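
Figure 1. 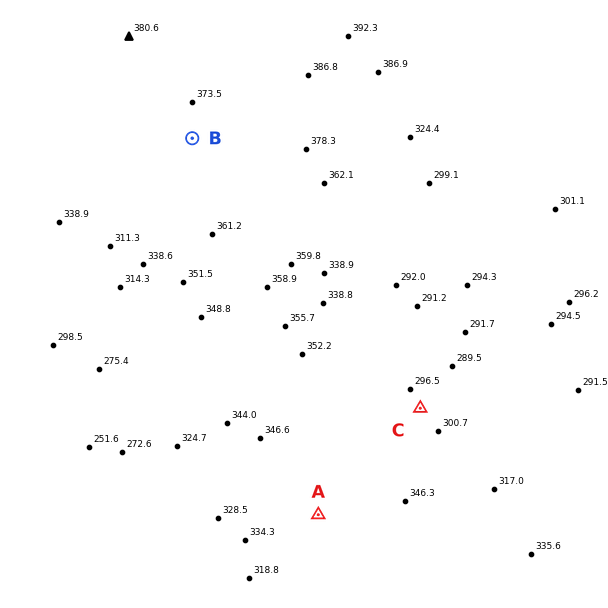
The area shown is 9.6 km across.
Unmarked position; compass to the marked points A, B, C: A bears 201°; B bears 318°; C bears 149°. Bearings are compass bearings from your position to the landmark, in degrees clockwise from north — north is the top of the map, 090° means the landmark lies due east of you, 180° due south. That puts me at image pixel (383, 348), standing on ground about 300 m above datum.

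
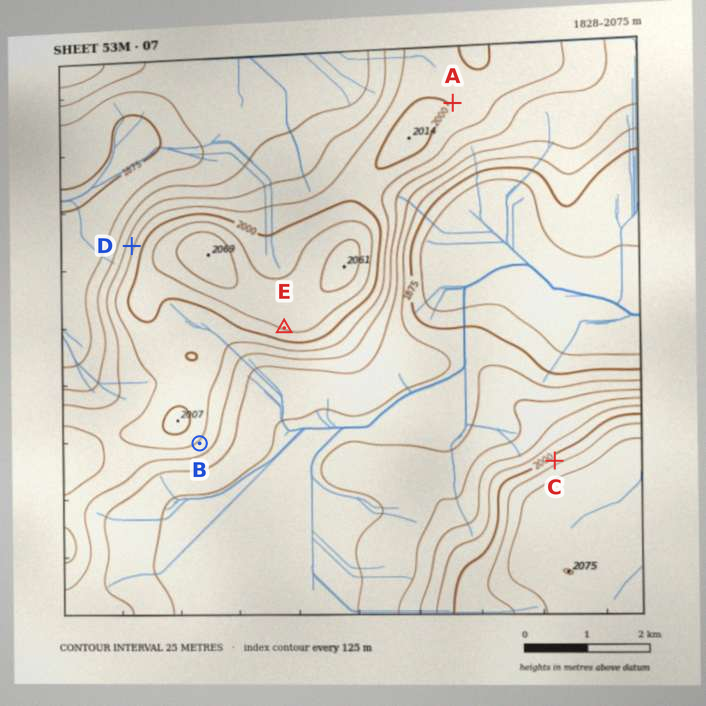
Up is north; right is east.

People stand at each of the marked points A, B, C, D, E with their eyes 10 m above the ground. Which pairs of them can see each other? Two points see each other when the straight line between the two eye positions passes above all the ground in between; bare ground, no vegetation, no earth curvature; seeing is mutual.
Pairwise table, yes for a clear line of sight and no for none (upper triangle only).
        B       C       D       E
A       no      yes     no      no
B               yes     no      yes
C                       no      yes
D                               no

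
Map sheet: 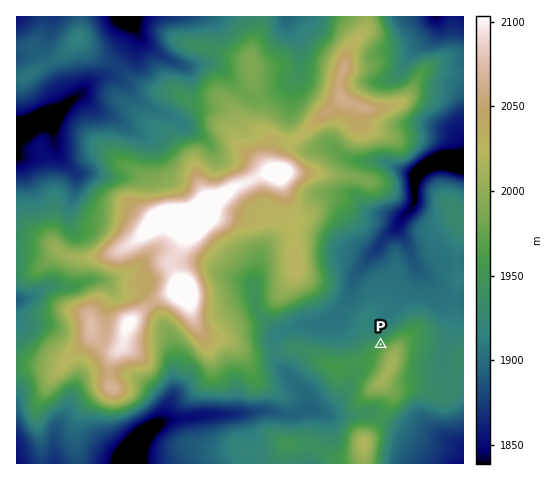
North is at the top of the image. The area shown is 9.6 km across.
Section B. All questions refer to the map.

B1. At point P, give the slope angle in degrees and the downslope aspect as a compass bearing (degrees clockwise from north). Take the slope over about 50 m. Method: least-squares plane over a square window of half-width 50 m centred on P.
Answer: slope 9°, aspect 325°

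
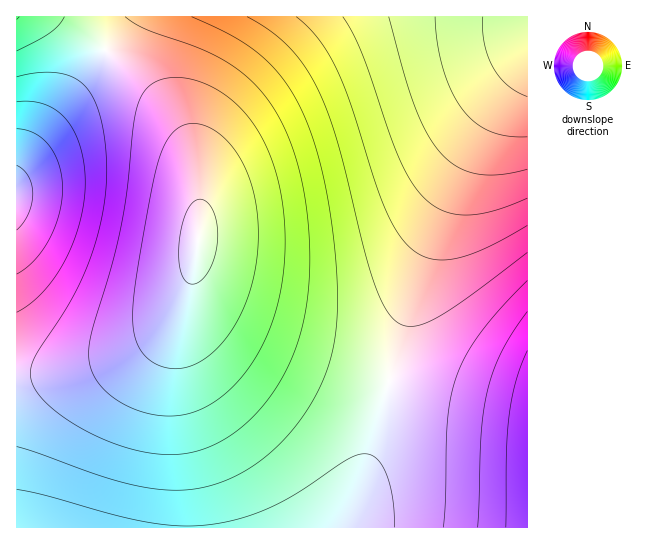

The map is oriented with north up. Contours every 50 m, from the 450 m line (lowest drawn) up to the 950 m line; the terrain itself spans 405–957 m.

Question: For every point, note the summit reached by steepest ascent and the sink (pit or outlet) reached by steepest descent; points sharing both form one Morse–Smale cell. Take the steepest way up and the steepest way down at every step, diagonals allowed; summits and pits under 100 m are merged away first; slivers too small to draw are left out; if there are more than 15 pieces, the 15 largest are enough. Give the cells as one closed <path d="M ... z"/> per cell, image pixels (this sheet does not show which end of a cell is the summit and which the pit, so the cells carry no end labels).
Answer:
<path d="M527 16l-471 1 27 16 34 26 35 32 20 24 17 31 6 16 5 32 0 31-5 41-8 31-11 20-15 16-15 11-24 12-28 9-31 7-47 5 1 151 324-1 23-53 40-151 23-69 20-52 14-33 26-48 14-23 27-33z"/><path d="M55 16l-39 1 1 359 37-3 40-8 28-9 24-12 15-11 15-16 11-20 6-24 6-34 0-57-10-36-9-19-28-36-26-24-33-27z"/><path d="M527 65l-26 33-14 23-26 48-14 33-20 52-23 69-40 151-22 54 186-1z"/>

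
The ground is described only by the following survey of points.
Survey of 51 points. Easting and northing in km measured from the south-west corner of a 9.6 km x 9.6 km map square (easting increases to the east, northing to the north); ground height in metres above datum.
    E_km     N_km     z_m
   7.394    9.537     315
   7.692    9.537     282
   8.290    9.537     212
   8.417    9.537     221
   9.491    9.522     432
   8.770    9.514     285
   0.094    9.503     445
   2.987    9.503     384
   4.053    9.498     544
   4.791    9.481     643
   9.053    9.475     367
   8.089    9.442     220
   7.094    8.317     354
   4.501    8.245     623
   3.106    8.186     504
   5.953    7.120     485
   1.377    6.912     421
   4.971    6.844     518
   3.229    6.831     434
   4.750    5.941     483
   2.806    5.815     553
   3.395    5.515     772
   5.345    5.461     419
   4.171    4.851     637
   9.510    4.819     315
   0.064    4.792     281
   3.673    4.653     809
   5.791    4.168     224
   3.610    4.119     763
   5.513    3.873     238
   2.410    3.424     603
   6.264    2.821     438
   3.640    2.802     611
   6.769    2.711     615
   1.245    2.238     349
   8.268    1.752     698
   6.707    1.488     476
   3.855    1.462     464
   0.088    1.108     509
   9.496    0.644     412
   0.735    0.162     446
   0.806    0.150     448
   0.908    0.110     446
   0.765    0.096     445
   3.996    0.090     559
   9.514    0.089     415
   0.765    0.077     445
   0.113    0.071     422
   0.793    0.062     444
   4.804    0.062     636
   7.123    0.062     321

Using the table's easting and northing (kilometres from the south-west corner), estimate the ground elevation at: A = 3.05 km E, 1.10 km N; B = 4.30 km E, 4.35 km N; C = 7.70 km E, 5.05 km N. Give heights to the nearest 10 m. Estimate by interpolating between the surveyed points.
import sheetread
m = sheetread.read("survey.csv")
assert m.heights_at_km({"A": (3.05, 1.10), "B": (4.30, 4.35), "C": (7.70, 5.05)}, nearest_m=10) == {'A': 520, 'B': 580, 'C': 480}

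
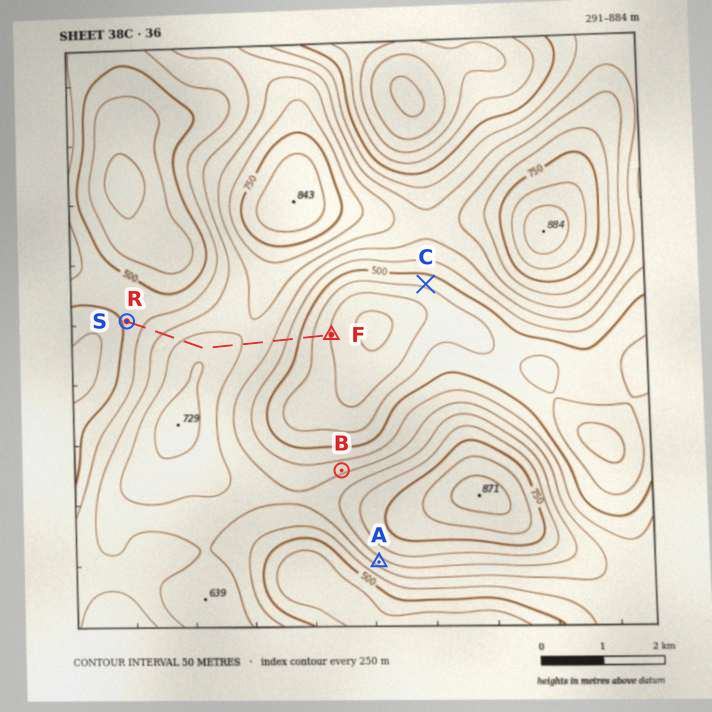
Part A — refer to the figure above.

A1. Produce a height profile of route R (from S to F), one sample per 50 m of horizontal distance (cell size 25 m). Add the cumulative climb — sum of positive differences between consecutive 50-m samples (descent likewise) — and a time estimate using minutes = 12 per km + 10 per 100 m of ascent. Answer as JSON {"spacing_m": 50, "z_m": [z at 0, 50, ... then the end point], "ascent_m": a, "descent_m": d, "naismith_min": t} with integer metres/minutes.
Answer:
{"spacing_m": 50, "z_m": [512, 518, 524, 531, 538, 545, 552, 559, 566, 573, 580, 587, 594, 601, 608, 615, 622, 629, 636, 643, 650, 657, 663, 669, 674, 678, 681, 683, 684, 683, 681, 678, 675, 672, 669, 666, 663, 660, 657, 654, 652, 649, 646, 644, 641, 637, 633, 628, 623, 616, 609, 601, 592, 582, 571, 560, 549, 537, 525, 513, 501, 489, 477, 466, 456, 446, 436, 427, 419, 410, 403, 397], "ascent_m": 172, "descent_m": 288, "naismith_min": 60}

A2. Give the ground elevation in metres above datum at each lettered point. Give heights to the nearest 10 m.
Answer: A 620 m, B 590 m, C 460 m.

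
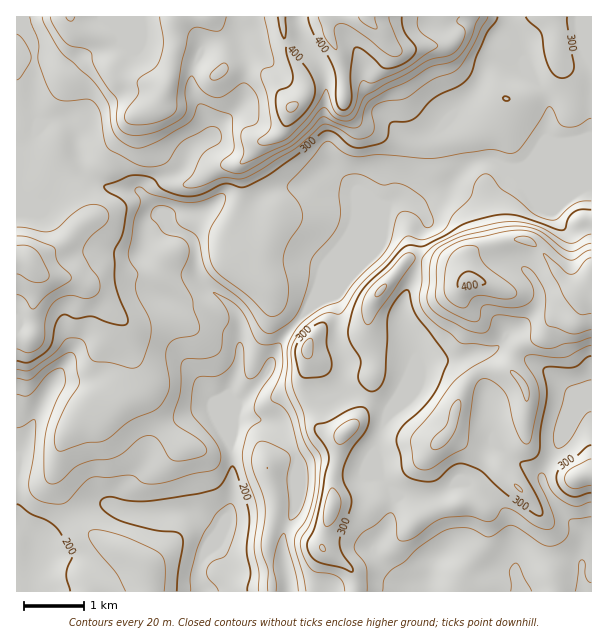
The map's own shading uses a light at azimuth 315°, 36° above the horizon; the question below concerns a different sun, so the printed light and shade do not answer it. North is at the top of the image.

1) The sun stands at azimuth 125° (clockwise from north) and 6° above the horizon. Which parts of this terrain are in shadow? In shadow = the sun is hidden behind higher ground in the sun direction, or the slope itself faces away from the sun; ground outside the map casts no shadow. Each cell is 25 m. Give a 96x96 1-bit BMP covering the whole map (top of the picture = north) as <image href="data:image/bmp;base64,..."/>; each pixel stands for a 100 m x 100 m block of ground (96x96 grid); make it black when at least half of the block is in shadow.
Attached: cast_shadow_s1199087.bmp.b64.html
<image width="96" height="96" href="data:image/bmp;base64,Qk2+BAAAAAAAAD4AAAAoAAAAYAAAAGAAAAABAAEAAAAAAIAEAAATCwAAEwsAAAIAAAAAAAAA////AAAAAAAAAAAAAIMAAAAAAAAAAAAAAcMAAAAAAAAAAAAAA8MAAAAAAAAAAAAAA4cAAAAAAAAAAAAAA4cAAAAAAAAAAAAAAYcAAAAAAAAAAAAAA4cAAAAAAAAAAAAAA4eAAAAAAAAAAAAAB4/AAAAAAAAAAAAAD4/AAAAAAAAAAAAAD8/gAAAAAAAAAAAAD8/gAAAAAAAAAAAAD8fgAAAAAAAAAAAAD8fwAAAAAAAAAAAAB4fwAAAAAAAAAAAAAAfwAAAAAAAAAAAAAAfwAAAAAAAAAAAAAAfwAAAAAAAAAAAAAAfwAAAAACAAAAAAAAfwAAAAAHAAAAAAAAPwAAAAAHwAAAAABgPwAAAAAH4AAAAABgPwAAAAAH4YAAAABgGAAAAAAB4YAAAADgAAAAAAAAAcAAAABgGAAAAAAAAcAAAABgOAAAAAAAAeAAAAAAeMAAAAAAAeAAAAAAePAGAAAAAOAAAAAAcHAHgAAAAPAAAAAAQAADwAAAAHAAAAAAAAAD4AAAADgAAAAIAAAB8AAAADgAAAAMAAAA8AAAAAAAAAAHwAAA8AAAAAAAAAAHwAAAIAAAAAAAAAAH4AAAAAAAAAAAAAAH4AAAAAAAAAAAAAAH4AAAAAAAAAAAAAAD4AAAAAAAAAAAAAAD8AAAAAAAAAAAAAAD8AAAAAAAAAAAAAAB+AAAAAAAAAAAAAAB+AAAAAAAAAAAAAAA/AAAAAAAAAAAAAAAfhAAAAAAAAAAAAAAHzgAAAAAAAAAAAAAD/wAAAAAAAAAAAAAAPwDAAAAAAAAAAAAAP4DwAAAAAAAAAAAAP8H4AAAAAAAAAAAAH+D8AAAAAAAAAAAAH/D8AAAAAAAAAAAAH/j4AAAAAAAAAAAAH/z4AAAYAAAABAAAD/x8AAA4AAAABAAAA/7+AAA8AAAADgAAAf//AAB8AAAABgAAAP//4AB8AAAAAAAAAH///4DwAAAAAAAAAA////AAAAAAAAAAAA////BAAAAAAAAAAAf//8DgAAAAAAAAAAP//gDwAAAAAAAAAAD/8ADwAAAAAAAAAAAAAAAAAAAAAAAAAAAAAAAAAAAAAAAAAAAAAAAAAAAAAAAAAAAAAAAAAAAAAAAAAAAAAAAAAAAAAAAAAAAAAAAAAAAAAAAAAAAAAAAAAAAAAGAAAAAAAAAAAAAAAGAAAAAAAAAAAAAAAGAAAAAAAAAAAAAAAGAAAAAAAAAAAAAAAGAAAAAAAAAAAAYAAGAAAAAAAAAAAA4AAAAAAAAAAAAAAA8AAAAAAAAAAAAAAA8AAAHAIAAAAAAAAA4AAAHAMAAAAAAAAAAAAAOAMAAAAAAAAAAAAAAAcAAAAAAAAAAAAAAAMAAAAAAAAAAAAAAAMAAAAAAAAAAAAAAAAAAAAAAAAAAAAAAAAAAAAAAAAAAAAAAAAAAAAAAAAAAAAAAAAAAAAAAAAAAAAAAAAAAAAAAAAAAAAAAAAAAAAAAAAAAAAAAAAAAAAAAAAAAAAAAAAAAAAAAAAAAAAAAAAAAAAAAAAAAAAAAAAAAAAAAA="/>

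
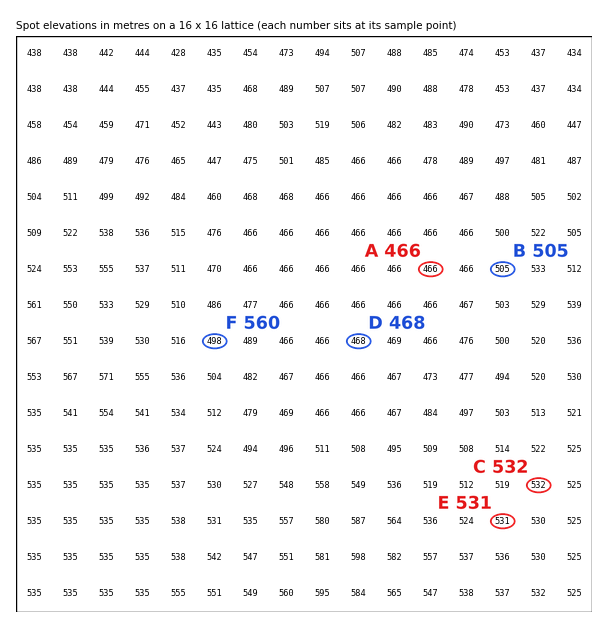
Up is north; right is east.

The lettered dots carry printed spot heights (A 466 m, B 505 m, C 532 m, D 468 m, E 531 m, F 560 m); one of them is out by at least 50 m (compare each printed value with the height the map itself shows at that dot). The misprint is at F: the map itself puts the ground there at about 498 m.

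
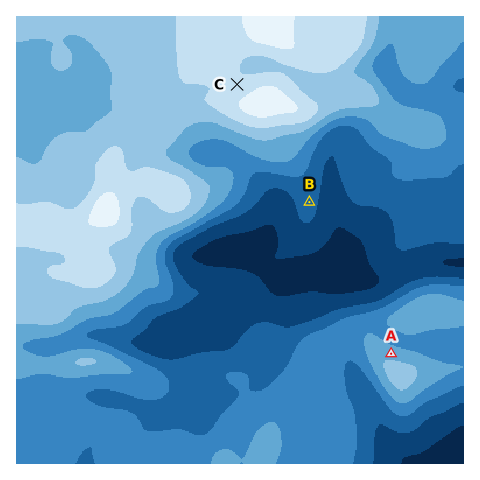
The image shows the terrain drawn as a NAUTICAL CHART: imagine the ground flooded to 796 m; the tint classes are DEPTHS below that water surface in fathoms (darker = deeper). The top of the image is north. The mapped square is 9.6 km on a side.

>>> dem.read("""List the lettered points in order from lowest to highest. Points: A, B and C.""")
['B', 'A', 'C']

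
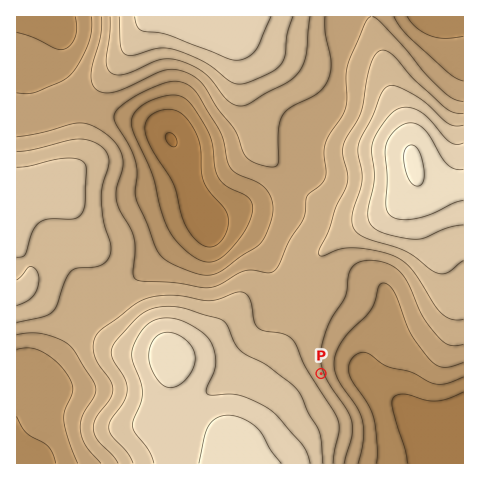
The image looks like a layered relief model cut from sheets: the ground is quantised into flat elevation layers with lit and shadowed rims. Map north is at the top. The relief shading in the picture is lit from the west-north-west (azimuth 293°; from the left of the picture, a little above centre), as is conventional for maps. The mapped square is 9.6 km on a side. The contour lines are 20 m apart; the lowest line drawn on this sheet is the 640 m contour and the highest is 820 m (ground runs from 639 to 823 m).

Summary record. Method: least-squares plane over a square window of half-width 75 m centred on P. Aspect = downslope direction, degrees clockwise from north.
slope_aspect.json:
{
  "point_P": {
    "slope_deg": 4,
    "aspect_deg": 67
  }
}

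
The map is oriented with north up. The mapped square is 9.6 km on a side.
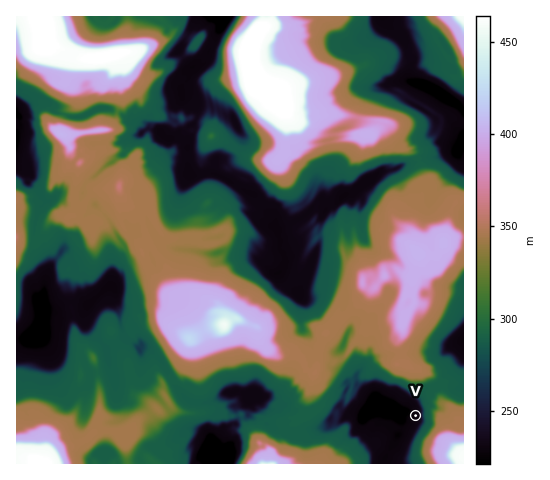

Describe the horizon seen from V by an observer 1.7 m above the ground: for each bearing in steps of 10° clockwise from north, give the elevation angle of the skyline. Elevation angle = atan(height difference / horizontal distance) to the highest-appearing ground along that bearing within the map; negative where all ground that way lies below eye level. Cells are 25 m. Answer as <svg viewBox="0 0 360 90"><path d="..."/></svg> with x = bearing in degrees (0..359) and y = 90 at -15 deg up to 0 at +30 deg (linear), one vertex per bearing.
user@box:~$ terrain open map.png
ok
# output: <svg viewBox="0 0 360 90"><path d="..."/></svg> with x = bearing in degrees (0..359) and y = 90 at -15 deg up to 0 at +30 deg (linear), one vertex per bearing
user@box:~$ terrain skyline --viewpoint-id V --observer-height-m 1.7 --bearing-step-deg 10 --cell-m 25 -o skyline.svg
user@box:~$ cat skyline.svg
<svg viewBox="0 0 360 90"><path d="M0 44l10 1 10-1 10-3 10-3 10-1 10-2 10-2 10-2 10 0 10 1 10 2 10 1 10-2 10 1 10 3 10 3 10 6 10 3 10 7 10 4 10 0 10 0 10-5 10-2 10 0 10 3 10 1 10-2 10-1 10 0 10 0 10 0 10-5 10-3 10-1"/></svg>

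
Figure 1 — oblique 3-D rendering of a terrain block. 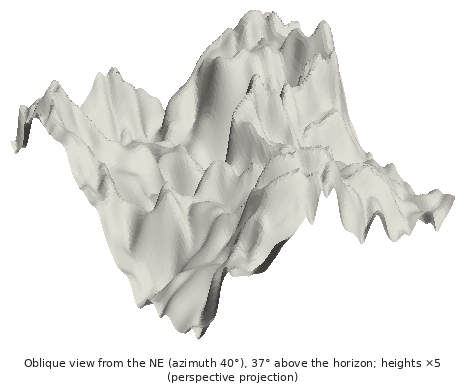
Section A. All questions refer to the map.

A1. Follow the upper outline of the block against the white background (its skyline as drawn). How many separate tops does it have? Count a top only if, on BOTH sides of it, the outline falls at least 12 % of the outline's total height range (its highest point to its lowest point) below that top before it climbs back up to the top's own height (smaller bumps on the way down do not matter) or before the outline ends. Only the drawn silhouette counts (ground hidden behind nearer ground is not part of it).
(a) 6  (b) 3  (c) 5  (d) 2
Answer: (b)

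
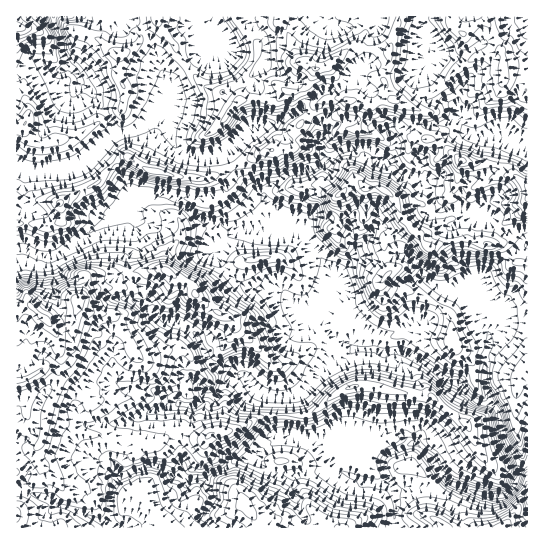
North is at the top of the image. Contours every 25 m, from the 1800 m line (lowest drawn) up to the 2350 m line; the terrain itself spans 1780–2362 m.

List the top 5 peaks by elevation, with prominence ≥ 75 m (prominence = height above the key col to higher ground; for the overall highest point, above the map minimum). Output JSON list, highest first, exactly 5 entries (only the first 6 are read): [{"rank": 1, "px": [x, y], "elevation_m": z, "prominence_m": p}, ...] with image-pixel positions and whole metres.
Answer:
[{"rank": 1, "px": [46, 319], "elevation_m": 2362, "prominence_m": 582}, {"rank": 2, "px": [315, 69], "elevation_m": 2303, "prominence_m": 282}, {"rank": 3, "px": [463, 34], "elevation_m": 2279, "prominence_m": 96}, {"rank": 4, "px": [462, 161], "elevation_m": 2260, "prominence_m": 98}, {"rank": 5, "px": [366, 187], "elevation_m": 2238, "prominence_m": 143}]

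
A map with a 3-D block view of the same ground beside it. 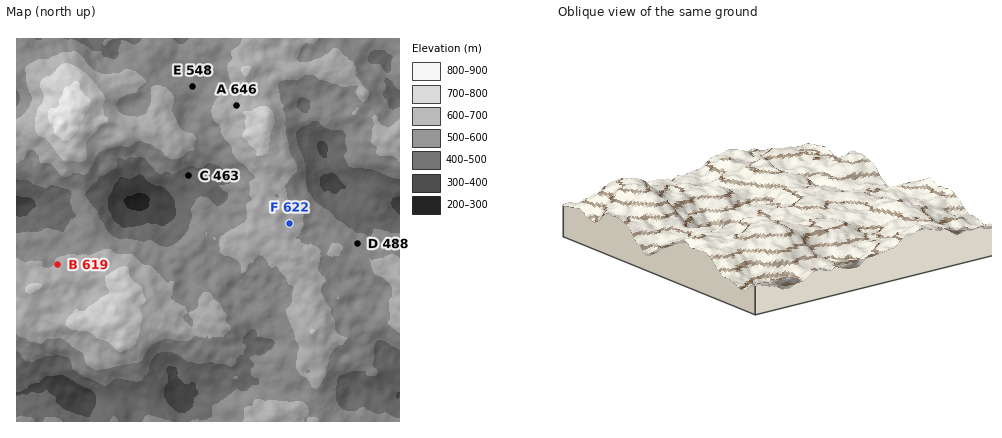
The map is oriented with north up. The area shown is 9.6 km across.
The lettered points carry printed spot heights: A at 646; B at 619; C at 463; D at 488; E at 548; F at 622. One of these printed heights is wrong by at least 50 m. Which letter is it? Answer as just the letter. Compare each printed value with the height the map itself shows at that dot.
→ D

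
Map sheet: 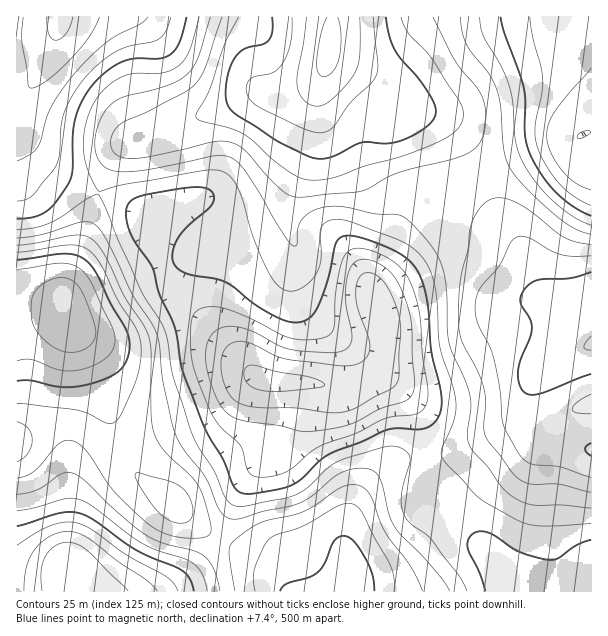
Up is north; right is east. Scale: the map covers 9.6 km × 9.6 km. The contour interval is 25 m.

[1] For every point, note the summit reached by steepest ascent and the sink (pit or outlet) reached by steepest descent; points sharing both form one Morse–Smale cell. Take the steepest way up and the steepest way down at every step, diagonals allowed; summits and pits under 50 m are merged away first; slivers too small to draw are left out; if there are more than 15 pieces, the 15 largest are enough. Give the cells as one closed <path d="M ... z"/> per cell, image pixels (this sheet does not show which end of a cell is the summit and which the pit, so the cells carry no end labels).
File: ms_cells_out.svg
<path d="M329 58l-10 20-14 10-15 4-35 0-36 17-94 36-11 13-16 34 25 10 29 16-1 10 5 20 14 37 85 91 20 6 33 0 39 6 25-9 8-7 4-7 1-35-12-31-1-17 18-33 13-36 13-13 30-8 27-14 2-4-15-31-17-21-18-8-23-4-8-14-13-12-30-17-12-3z"/><path d="M476 176l-30 16-30 8-10 9-4 7-12 33-18 33 1 17 12 31 0 29-3 10-4 6 5 1 9 6 18 19 11 19 5 26 1 34-7 17 8-5 16 1 13 13 19 33 43 53 72 0 1-142-52-8-5-5-6-12-3-11 0-12 4-15 6-10 24-17 31-16 1-12-19-20-28-17-9-8-19-47-25-33z"/><path d="M101 193l-4 2-13 50-18 43 2 35 14 19 15 30 23 75 10 20 19 19 21 13 22 23 27 18 5-9 10-27 8-18 11-15 29-27 6-12 4-21-2-27-2-2-22-2-11-4-81-86-10-17-8-25-5-20 1-10-29-16z"/><path d="M383 376l-6 0-11 6-19 6-39-6-19 1 3 12 0 16-4 21-6 12-29 27-11 15-22 54 44 19 26 33 228 0-35-45-54-30-11-10 0-7 9-20 0-19-6-41-11-19-18-19z"/><path d="M332 16l-315 0-1 113 15 21 23 24 26 13 18 6 16-35 11-13 94-36 27-13 9-4 35 0 15-4 12-8 5-6 6-15z"/><path d="M38 304l-22 1 0 286 146 1 27-18 22-22 7-13-26-17-22-23-21-13-19-19-10-20-23-75-15-30-12-16-3-12-4-4z"/><path d="M591 16l-258 0-5 41 11 7 12 3 30 17 13 12 8 14 23 4 18 8 17 21 16 33 66-28 31-8 19-9z"/><path d="M591 132l-18 8-31 8-66 28 16 31 25 33 19 47 9 8 28 17 18 19z"/><path d="M17 130l-1 173 38 4 9 3 5 6-2-14 1-20 17-37 14-51-18-7-26-13-23-24z"/><path d="M591 344l-39 20-10 8-8 9-8 21 0 12 9 23 5 5 52 7z"/><path d="M219 540l-8 12-22 22-26 17 126 0-25-32-28-11z"/><path d="M440 492l-15 1-7 8 0 6 11 10 51 29 1-3-24-37-13-13z"/>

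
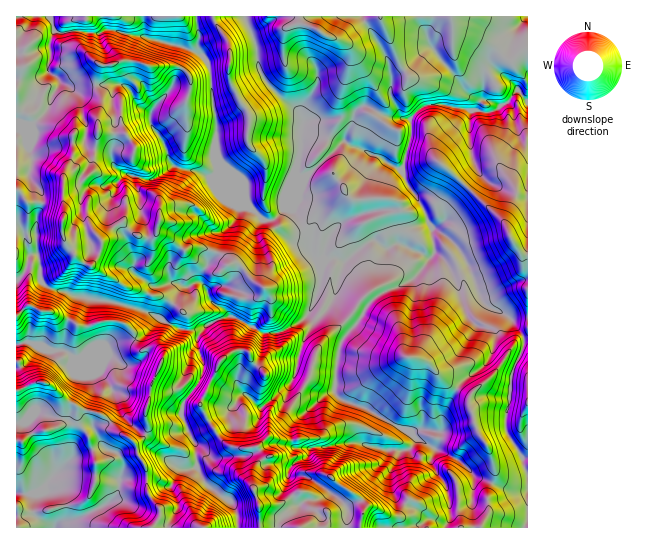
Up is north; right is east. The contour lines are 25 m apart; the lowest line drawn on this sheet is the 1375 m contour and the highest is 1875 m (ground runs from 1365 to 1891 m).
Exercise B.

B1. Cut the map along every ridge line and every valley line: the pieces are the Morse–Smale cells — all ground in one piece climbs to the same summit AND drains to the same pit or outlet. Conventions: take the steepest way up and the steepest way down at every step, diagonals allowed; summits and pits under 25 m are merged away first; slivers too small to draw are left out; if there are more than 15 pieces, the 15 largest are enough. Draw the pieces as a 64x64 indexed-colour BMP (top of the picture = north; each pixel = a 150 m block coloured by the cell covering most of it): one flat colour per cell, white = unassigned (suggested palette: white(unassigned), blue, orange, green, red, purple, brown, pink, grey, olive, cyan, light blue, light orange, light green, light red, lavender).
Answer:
<image width="64" height="64" href="data:image/bmp;base64,Qk12CAAAAAAAAHYAAAAoAAAAQAAAAEAAAAABAAQAAAAAAAAIAAATCwAAEwsAABAAAAAAAAAA////ALR3HwAOf/8ALKAsACgn1gC9Z5QAS1aMAMJ34wB/f38AIr28AM++FwDox64AeLv/AIrfmACWmP8A1bDFAGZmZmZmZmZmb///////IiIiIiIiLd3d3d3YiIiIiIiIZmZmZmZmZmZm//////8iIiIiIiIt3d3d3diIiIiIiIhmZmZmZmZmZmb/////8iIiIiIiIi3d3d3diIiIiIiIiGZmZmZmZmZmb//////yIiIiIiIiLd3d3YiIiIiIiIiIZmZmZmZmZmZv////8iIiIiIiIi3d3d3YiIiIiIiIiIhmZmZmZmZmZv////8iIiIiIiIi3d3d3diIiIiIiIiqqmZmZmZmZmZm////8iIiIiIiIt3d3d3d2IiIiIiKqqqqZmZmZmZmZmb///7yIiIiIiLd3d3d3d3YiIiIiKqqqqpmZmZmZmZmZv/+7uIiIiIiIi3d3d3d3d2IiIiKqqqqoGZmZmZmZmZv/+7uIiIiIiIiIi3d3d3d3YiIiqqqqqqgZmZmZmZmZm//7u4iIiIiIiIoiIiN2IiIiIiqqqqqqgBmZmZgZmZmAP7u7iIiIiIiIoiIiIiIiIiIiIqqqqqqAGZmZmAAZgAA7u7iIiIiIiIiiIiIiIiIiFVVWqqqqqAABmZmAAAAAADu7uIiIiIiIiIoiIiIiIhVVVVaqqqqoAAAAAAAAAAAAO7u4iIiIiIiIiKIiIiIhVVVVVWqqqqgAAAAAAAAAAAA7u7iIiIiIiIiIiiIiFVVVVVVVaqqqqoAAAAAAAAAAAAO7u4iIiIiIiIiIihVVVVVVVVVWqqqqgAAAAAAAAAAAA7u7iIiIiIiIiIiIlVVVVVVVVVaqqqqAAAAAAAAAAAADu7u4iIiIiIiIiIiVVVVVVVVVVWqqqoAAAAAAAAAAAAA7u7iIiIiIiIiIiJVVVVVVVVVVVqqqgAAAAAAAAAAAADu7uIiIiIiIiIiIlVVVVVVVVVVVVqqAAAAAAAAAAAAAO7u4iIiIiIiIiIiVVVVVVVVVVVVWqqgAAAAAAAAAADu7u7iIiIiIiIiIiJVVVVVVVVVVVVVqqAAAAAAAAAADu7u7uIiIiIiIiIiIiVVVVVVVVVVVVWqqgAAAAAAAAAA7u7u4iIiIiESIiIiIlVVVVVVVVVVVaqkAAAAAAAAAAAO4AAAIiIhERESIiIiJVVVVVVVVVVVqkQAAAAAAAAAAAEAAAAAIREREREiIiIlVVVVVVVVVVWkRAAAAAAAAAABERAAAAARERERERIiIiJVVVVVVVVVVEREAAAAAAAREREREQAAEREREREREiIiIiVVVVVVVVVEREQAAAARERERERERAAARERERERERIiIiIlVVVVVVVURERAAAERERERERERERAREREREREREiIiIiIlVVVVVUREREEAERERERERERERERERERERERESIiIiIiIlVVVVREREQQARERERERERERERERERERERERIiIiIiIiJVVVVERERBEBERERERERERERERERERERERGSIiIiIiIiVVVEREREERERERERERERERERERERERERGZmZIiIiIplVVUREREQREREREREREREREREREREREREZmZmZIpmZmVVURERERBERERERERERERERERERERERERmZmZmZmZmZVUREREREERERERERERERERERERERERERmZmZmZmZmZlEREREREQRERERERERERERERERERERERmZmZmZmZmZlERERERERBEREREREREREREREREREXdxGZmZmZmZmZmUREREREREEREREREREREREREREREXd3cZmZmZmZmZmZREREREREQREREREREREREREREREXd3dxmZmZmZmZmZRERERERERBEREREREREREREREREXd3d3eZmZmZmZmZREREREREREERERERERERERERERHHd3d3d3mZmZmZmZlEREREREREQRERERERERERERERzMd3d3d3AJmZmZmZlERERERERERBERERERERERERHMzMd3d3d3cACZmZmZkEREREREREREERERERERERERHMzMx3d3d3dwAAmZmZAABEREREREREQREREREREREREczMzHd3d3d3cAAJmQAAAERERERERERBEREREREREREczMzMd3d3d3dwAAMAAAAAREREREREREERERERERERERzMzMx3d3d3d3MzMwAAAABEREREREREQRERERERERERzMzMzHd3d3d3czMzMAAAAERERERERERBERERERERERHMzMzMd3d3d3dzMzMwAAMzNEREREREREERERERERERG8zMzMx3d3d3dzMzMzMDMzMzREQzMAREQRERERERERG7vMzMzHd3d3czMzMzMzMzMzMzMzMwAARBERERERERG7u7zMzHd3d3czMzMzMzMzMzMzMzMzAAAAERERu7u7G7u7u8zMd3d3czMzMzMzMzMzMzMzMzMwAAARERu7u7u7u7u7zMx3d3dzMzMzMzMzMzMzMzMzMzAAABERu7u7u7u7u7u8zHd3dzMzMzMzMzMzMzMzMzMzMwAAERG7u7u7u7u7u7vMd3d3MzMzMzMzMzMzMzMzMzMzAAAREbu7u7u7u7u7u8d3d3czMzMzMzMzMzMzMzMzMzMAABERu7u7u7u7u7zMx3d3dzMzMzMzMzMzMzMzMzMzMAAAEREbu7u7u7DMzMzHd3d3MzMzMzMzMzMzMzMzMzAAAAARERAAAAAAAMzMzMd3d3MzMzMzMzMzMzMzMzMwAAAAABERAAAAAAAAzMzMx3d3czMzMzMzMzMzMzMzMwAAAAAA"/>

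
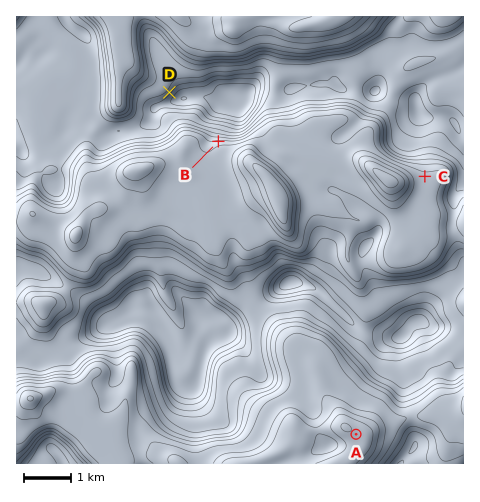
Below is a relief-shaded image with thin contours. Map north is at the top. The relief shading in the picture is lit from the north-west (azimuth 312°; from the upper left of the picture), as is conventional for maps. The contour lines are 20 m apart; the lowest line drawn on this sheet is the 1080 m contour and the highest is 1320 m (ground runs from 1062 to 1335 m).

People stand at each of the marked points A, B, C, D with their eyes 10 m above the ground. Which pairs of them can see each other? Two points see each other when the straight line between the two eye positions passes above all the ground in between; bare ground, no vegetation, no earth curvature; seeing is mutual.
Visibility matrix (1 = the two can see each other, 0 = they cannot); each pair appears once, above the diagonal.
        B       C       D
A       0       1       0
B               0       1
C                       0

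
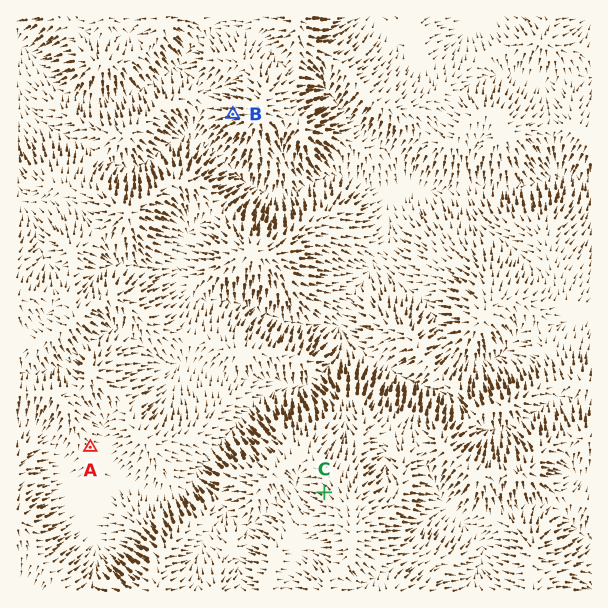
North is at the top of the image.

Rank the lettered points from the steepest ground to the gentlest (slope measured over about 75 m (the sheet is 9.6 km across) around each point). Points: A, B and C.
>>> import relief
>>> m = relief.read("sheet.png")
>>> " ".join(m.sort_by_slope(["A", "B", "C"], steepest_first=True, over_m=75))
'B C A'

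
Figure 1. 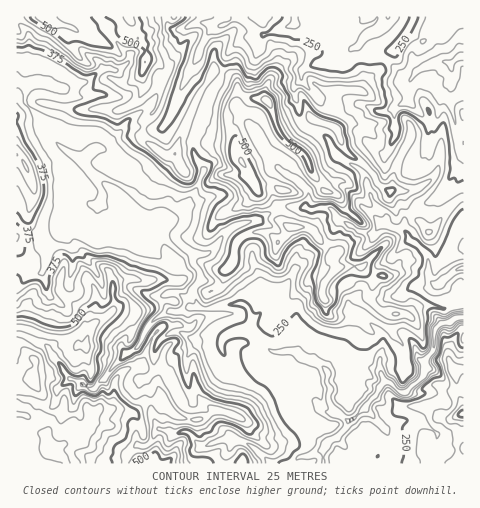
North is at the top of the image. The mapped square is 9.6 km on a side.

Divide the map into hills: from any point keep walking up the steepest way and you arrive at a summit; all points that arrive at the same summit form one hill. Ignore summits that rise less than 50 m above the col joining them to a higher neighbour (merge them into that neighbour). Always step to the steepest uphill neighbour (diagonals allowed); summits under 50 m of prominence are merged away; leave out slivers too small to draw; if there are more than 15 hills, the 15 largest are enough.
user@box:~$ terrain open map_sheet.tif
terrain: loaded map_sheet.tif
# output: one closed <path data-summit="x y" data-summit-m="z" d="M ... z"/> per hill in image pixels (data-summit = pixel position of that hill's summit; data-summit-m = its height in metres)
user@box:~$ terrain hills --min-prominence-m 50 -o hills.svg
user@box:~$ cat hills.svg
<path data-summit="49 451" data-summit-m="620" d="M103 177l-7 2 6 13-2 11-2 2-11-1-16 4-8 9-4 11-15 11 2 23-3 9-4 3-10 1-8-7-5-1 0 196 306 1 1-12 5-10 14-9 6-12 17-12 15-21-16-8-8 0-15 2-11 6-4-6 2-11-8-7-14-5-9-6 1-12-2-4 0-11-4-7-30-28-6 1-12 13-5-2-29 6-11-1-6-14 0-6 7-7 0-8-7-9 0-9-15-14-3-5 9-13 0-10-16-10-21 1-22-16z"/><path data-summit="43 17" data-summit-m="548" d="M357 46l-18 13-14 4-3 3-3 12-7 12-3-1-8-10-7 10 1 8 8 27 4 4 15 6 8 7 3 10 4 4 19 11 9 9 7 25 14 16-1 7 8 5 10 2 4-13 13-11 13-7 10-10 21-35 0-14-6-6-8-32 1-19-10 16-5 21-9 2 2 11-6 22-7 6-7-1-18-10-1-5 5-8-1-26 5-6 9-4 0-14 2-6-21-19-8-4-13-1z"/><path data-summit="267 101" data-summit-m="541" d="M298 24l-34 11-5 10-9-7-8 1-15 15-6 22-10 16 24 13 20 27 9 21 14 15-5 7-3 17 5 10 9 5-26 13-17 4-4 3 15 23 1 12 7 15 0 13 35 32 1 15 2 4-1 12 9 6 14 5 8 7-2 11 4 6 11-6 15-2 8 0 15 7 6-5-5-11 2-35-12-13-20-16 0-5 22-22 6-14 10-5 21-20 0-3-6-8-10-2-8-5 1-7-14-16-7-25-9-9-19-11-4-4-3-10-8-7-15-6-4-4-9-34 8-12 0-7 10-6 27-6 14-11-5-2-12-12-20-3z"/><path data-summit="463 413" data-summit-m="389" d="M463 317l-8 1-7 5-6 0-6 5-2 21-10 13 0 12-19 19-6-1-9-10-5-1-5 5-4 9-11 14-17 12-11 16-9 5-5 10 0 12 141-1z"/><path data-summit="242 162" data-summit-m="528" d="M215 94l-5 0-3 5-15 42 3 14 9 17-7 17-14 20 2 6-1 8-9 12 2 6 17 14 15-2 12-16 11-10 26-7 26-13-9-5-5-10 3-17 5-7-14-15-9-21-20-27z"/><path data-summit="26 167" data-summit-m="452" d="M17 82l-1 184 15 9 12-4 3-9-2-23 15-11 4-11 11-10 13-3 11 1 4-13-6-11 2-3-11-10-3-7-21-12-14-15-9-15-15-16 0-15z"/>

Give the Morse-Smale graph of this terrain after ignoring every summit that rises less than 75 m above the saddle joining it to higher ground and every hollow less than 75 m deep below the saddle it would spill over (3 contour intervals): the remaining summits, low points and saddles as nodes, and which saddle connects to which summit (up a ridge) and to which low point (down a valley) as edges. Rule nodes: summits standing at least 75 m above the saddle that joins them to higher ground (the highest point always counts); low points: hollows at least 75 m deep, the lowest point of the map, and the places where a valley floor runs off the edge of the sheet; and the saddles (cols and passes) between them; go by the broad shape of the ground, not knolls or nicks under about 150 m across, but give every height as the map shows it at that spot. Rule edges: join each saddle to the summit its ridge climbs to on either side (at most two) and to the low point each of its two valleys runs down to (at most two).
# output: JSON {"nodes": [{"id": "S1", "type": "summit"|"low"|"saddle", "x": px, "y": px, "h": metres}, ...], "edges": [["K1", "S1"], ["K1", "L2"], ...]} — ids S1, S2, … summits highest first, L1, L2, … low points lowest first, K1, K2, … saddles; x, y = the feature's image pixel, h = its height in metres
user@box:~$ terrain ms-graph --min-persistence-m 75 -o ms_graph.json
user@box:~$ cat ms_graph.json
{"nodes": [
{"id": "S1", "type": "summit", "x": 48, "y": 451, "h": 620},
{"id": "S2", "type": "summit", "x": 42, "y": 17, "h": 548},
{"id": "S3", "type": "summit", "x": 267, "y": 101, "h": 541},
{"id": "S4", "type": "summit", "x": 26, "y": 167, "h": 452},
{"id": "S5", "type": "summit", "x": 462, "y": 414, "h": 389},
{"id": "L1", "type": "low", "x": 454, "y": 320, "h": 130},
{"id": "L2", "type": "low", "x": 462, "y": 56, "h": 133},
{"id": "K1", "type": "saddle", "x": 222, "y": 74, "h": 397},
{"id": "K2", "type": "saddle", "x": 29, "y": 106, "h": 325},
{"id": "K3", "type": "saddle", "x": 354, "y": 227, "h": 321},
{"id": "K4", "type": "saddle", "x": 244, "y": 442, "h": 302},
{"id": "K5", "type": "saddle", "x": 113, "y": 181, "h": 297},
{"id": "K6", "type": "saddle", "x": 463, "y": 197, "h": 282},
{"id": "K7", "type": "saddle", "x": 203, "y": 308, "h": 269},
{"id": "K8", "type": "saddle", "x": 323, "y": 463, "h": 199}],
"edges": [["K1", "S2"], ["K1", "S3"], ["K1", "L2"], ["K2", "S2"], ["K2", "S4"], ["K2", "L2"], ["K3", "S3"], ["K3", "L2"], ["K3", "L1"], ["K4", "S1"], ["K4", "L2"], ["K4", "L1"], ["K5", "S1"], ["K5", "S2"], ["K5", "L2"], ["K6", "S3"], ["K6", "L2"], ["K6", "L1"], ["K7", "S1"], ["K7", "L2"], ["K7", "L1"], ["K8", "S1"], ["K8", "S5"], ["K8", "L1"]]}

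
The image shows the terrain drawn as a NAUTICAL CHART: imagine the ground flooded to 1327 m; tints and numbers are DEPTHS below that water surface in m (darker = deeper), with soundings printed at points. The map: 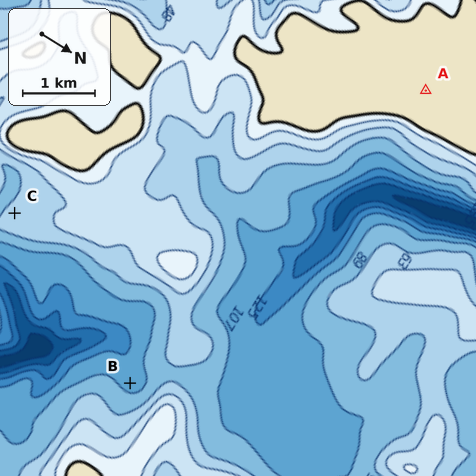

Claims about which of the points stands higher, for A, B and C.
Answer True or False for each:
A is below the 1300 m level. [False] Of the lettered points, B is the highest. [False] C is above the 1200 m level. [True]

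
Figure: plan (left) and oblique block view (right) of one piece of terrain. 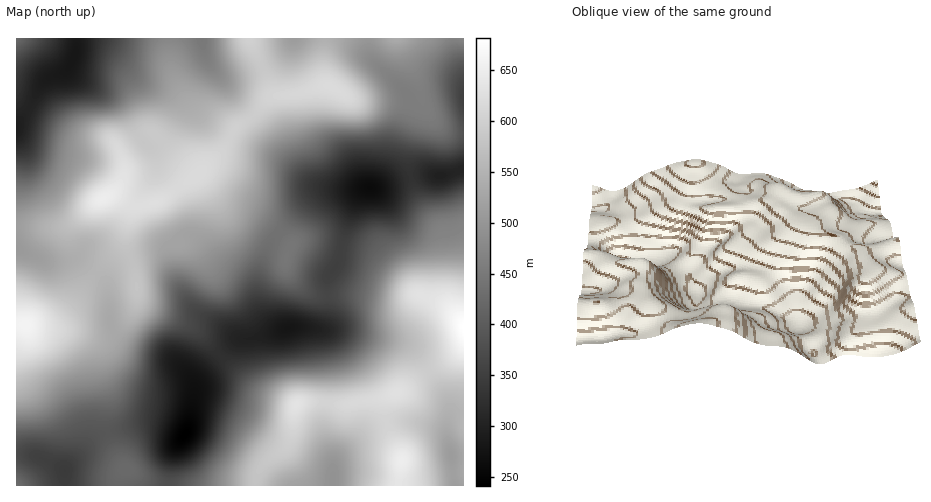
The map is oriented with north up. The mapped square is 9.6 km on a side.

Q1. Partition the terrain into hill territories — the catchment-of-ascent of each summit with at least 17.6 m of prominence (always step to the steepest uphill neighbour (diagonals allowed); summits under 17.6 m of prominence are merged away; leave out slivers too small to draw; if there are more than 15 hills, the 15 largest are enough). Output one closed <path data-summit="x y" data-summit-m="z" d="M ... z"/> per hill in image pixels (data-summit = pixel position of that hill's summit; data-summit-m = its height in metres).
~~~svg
<path data-summit="103 198" data-summit-m="650" d="M293 38l-216 0-1 16-6 13-6 5-17 7-4 4-17 29-10 12 0 125 27 12 14 1 20-2 14 9 13 11 3 7 2 32 5 14 18 14 41 13 16 16 5 12 6-12 38-37 24-2 22-8-13-4-11-15-2-29 5-23 11-20 38-40 15-7 19-1-26-4-14-7-32-33-57-72 6 2 9 0 26-8 21-11 10-10z"/><path data-summit="26 326" data-summit-m="661" d="M18 249l-2 1 0 204 15 0 11 4 22 13 31-33 15-7 30-7 14 0 31 11 4-8 6-33-4-15-18-19-41-13-18-14-5-14-1-27-4-12-27-20-20 2-14-1z"/><path data-summit="463 328" data-summit-m="682" d="M463 169l-18 7-24-2-12 3-26 9-18 2-7 8-11 27-9 40-10 16-2 37-3 8-7 5 31 2 24 7 28 4 10 4 11 10 29 48 1 9-4 21 6 25 3 27 9-1z"/><path data-summit="297 405" data-summit-m="633" d="M306 327l-18 0-26 10-24 2-38 37-5 11-7 44-16 24-3 31 163-1 1-22-9-29 0-19 4-19-2-27-7-35-6-6z"/><path data-summit="330 86" data-summit-m="619" d="M368 38l-74 0-15 19-21 11-26 8-14-1 63 79 25 25 10 6 25 5 31-3 12-11 9-16 6-23 9-21 2-14-3-9-35-33z"/><path data-summit="397 392" data-summit-m="628" d="M336 330l-20 0 4 7 8 41-4 56 10 30 4-8 29-25 23-9 13-1 23 3 15 6 7 8-2-10 4-15-2-13-28-44-8-8-17-7z"/><path data-summit="396 39" data-summit-m="538" d="M454 38l-86 1 0 10 4 11 35 33 3 9-2 14-9 21-6 23-9 16-10 11 47-13 24 2 19-8 0-98-8-20z"/><path data-summit="402 461" data-summit-m="650" d="M403 421l-18 2-15 6-27 22-10 13-1 21 122 1-2-27-7-25-11-8z"/><path data-summit="126 469" data-summit-m="424" d="M154 424l-14 0-25 6-20 8-30 31 0 16 103 1 4-31 12-20z"/><path data-summit="17 39" data-summit-m="423" d="M76 38l-60 1 1 84 9-11 17-29 4-4 17-7 6-5 7-18z"/><path data-summit="17 485" data-summit-m="431" d="M31 454l-15 1 1 31 48-1 0-14-4-4z"/>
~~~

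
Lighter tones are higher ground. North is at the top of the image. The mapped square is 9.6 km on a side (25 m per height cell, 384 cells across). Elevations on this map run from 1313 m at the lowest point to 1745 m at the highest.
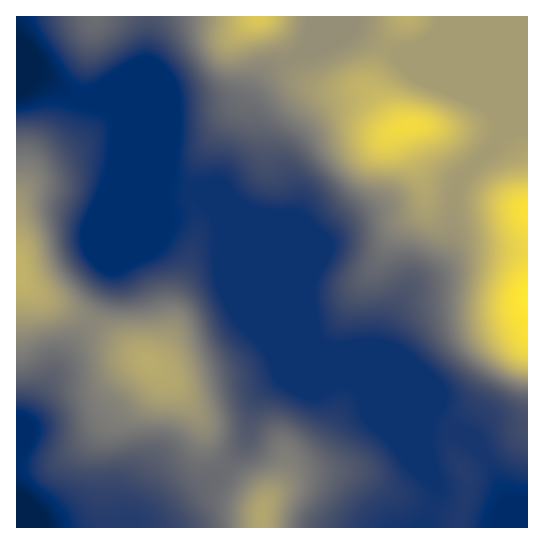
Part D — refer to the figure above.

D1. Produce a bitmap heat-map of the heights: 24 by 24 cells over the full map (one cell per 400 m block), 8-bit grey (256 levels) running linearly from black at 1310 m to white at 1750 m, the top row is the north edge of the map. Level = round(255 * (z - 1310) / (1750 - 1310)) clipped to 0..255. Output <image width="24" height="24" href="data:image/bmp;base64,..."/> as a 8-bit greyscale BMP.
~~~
<image width="24" height="24" href="data:image/bmp;base64,Qk12BgAAAAAAADYEAAAoAAAAGAAAABgAAAABAAgAAAAAAEACAAATCwAAEwsAAAABAAAAAAAAAAAAAAEBAQACAgIAAwMDAAQEBAAFBQUABgYGAAcHBwAICAgACQkJAAoKCgALCwsADAwMAA0NDQAODg4ADw8PABAQEAAREREAEhISABMTEwAUFBQAFRUVABYWFgAXFxcAGBgYABkZGQAaGhoAGxsbABwcHAAdHR0AHh4eAB8fHwAgICAAISEhACIiIgAjIyMAJCQkACUlJQAmJiYAJycnACgoKAApKSkAKioqACsrKwAsLCwALS0tAC4uLgAvLy8AMDAwADExMQAyMjIAMzMzADQ0NAA1NTUANjY2ADc3NwA4ODgAOTk5ADo6OgA7OzsAPDw8AD09PQA+Pj4APz8/AEBAQABBQUEAQkJCAENDQwBEREQARUVFAEZGRgBHR0cASEhIAElJSQBKSkoAS0tLAExMTABNTU0ATk5OAE9PTwBQUFAAUVFRAFJSUgBTU1MAVFRUAFVVVQBWVlYAV1dXAFhYWABZWVkAWlpaAFtbWwBcXFwAXV1dAF5eXgBfX18AYGBgAGFhYQBiYmIAY2NjAGRkZABlZWUAZmZmAGdnZwBoaGgAaWlpAGpqagBra2sAbGxsAG1tbQBubm4Ab29vAHBwcABxcXEAcnJyAHNzcwB0dHQAdXV1AHZ2dgB3d3cAeHh4AHl5eQB6enoAe3t7AHx8fAB9fX0Afn5+AH9/fwCAgIAAgYGBAIKCggCDg4MAhISEAIWFhQCGhoYAh4eHAIiIiACJiYkAioqKAIuLiwCMjIwAjY2NAI6OjgCPj48AkJCQAJGRkQCSkpIAk5OTAJSUlACVlZUAlpaWAJeXlwCYmJgAmZmZAJqamgCbm5sAnJycAJ2dnQCenp4An5+fAKCgoAChoaEAoqKiAKOjowCkpKQApaWlAKampgCnp6cAqKioAKmpqQCqqqoAq6urAKysrACtra0Arq6uAK+vrwCwsLAAsbGxALKysgCzs7MAtLS0ALW1tQC2trYAt7e3ALi4uAC5ubkAurq6ALu7uwC8vLwAvb29AL6+vgC/v78AwMDAAMHBwQDCwsIAw8PDAMTExADFxcUAxsbGAMfHxwDIyMgAycnJAMrKygDLy8sAzMzMAM3NzQDOzs4Az8/PANDQ0ADR0dEA0tLSANPT0wDU1NQA1dXVANbW1gDX19cA2NjYANnZ2QDa2toA29vbANzc3ADd3d0A3t7eAN/f3wDg4OAA4eHhAOLi4gDj4+MA5OTkAOXl5QDm5uYA5+fnAOjo6ADp6ekA6urqAOvr6wDs7OwA7e3tAO7u7gDv7+8A8PDwAPHx8QDy8vIA8/PzAPT09AD19fUA9vb2APf39wD4+PgA+fn5APr6+gD7+/sA/Pz8AP39/QD+/v4A////AAMHGicpKS87UWyWspZmSjcpJCEfJB8TEgYXJy8xMjtLX26Mqp57XUY1LCUeIiMXFBcuOj8/Q01baGt3jJF/Z1NCLiAdJCUeIRczTVxdWlxoeHJjboB0W0k4JB0eJCIlMRMpUnB6eXeAj4BZW2pWPzAjHR0dISIsPB81W3qFkJyhn35PQ0AvJyMdHR0dISoyREdQZ4CSpLKzoHFELiEdHR0dHR0dJTpScmtibIahtLq0l2Q9Jh0dHR0dHR0kQWuZwoR5e4ujsrOphU4sHhwcHR0dHSVBbJ7M6p6Yj46UmZqYcjceHBwcIisqLj1YgLTe9Laxm31nZ3R3VCYcHBwcKD5DQkpghLfj+MCtf0gqNEdLNx8cHBwcKElaVlJjg7Dc9L6XUR0UFyAsKh0cHBwcHz1iamd1i6zS6rWGORQUFBQdIx0cHBwcHTRhfoiUnK/R6aR2OxYUFBQYHx0cHB0dKUNqiqCopLXZ8Jp2SiEUFBQZHRwfJykpPGKBk6qwp7fY7Ix1TSkVFBQYHx8qOjo+X46stby3qq2/zHZiQCoWFBQYKzI8SUpchrLS3NTIuqyrslFEMCYXFBQWM0lUW2R6mr/c6+vjz7eqqh8iHRkUFBQWN1pnbX+Uqb/R4OTYwrCpqQQMExUUFBQYPmVzfZKjsb/Hx72wqqmpqQIIHy0eFBQnWIWPj5ifprO6sqmpqampqQMWOk9CKyhGeqiyqaGamp+oq6qpqampqQ0rUGZdSUVdh6/K0bqempqhsrisqampqQ=="/>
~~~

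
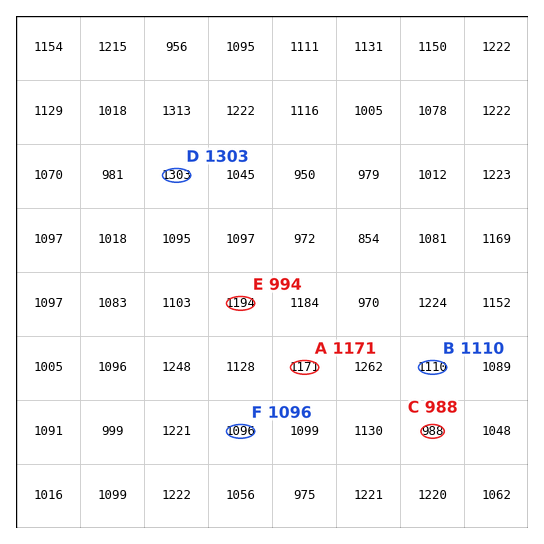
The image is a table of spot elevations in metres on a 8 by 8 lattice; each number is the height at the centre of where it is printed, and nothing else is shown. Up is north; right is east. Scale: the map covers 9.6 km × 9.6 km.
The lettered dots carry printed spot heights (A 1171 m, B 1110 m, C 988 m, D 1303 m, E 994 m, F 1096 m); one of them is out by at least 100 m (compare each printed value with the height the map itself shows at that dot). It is E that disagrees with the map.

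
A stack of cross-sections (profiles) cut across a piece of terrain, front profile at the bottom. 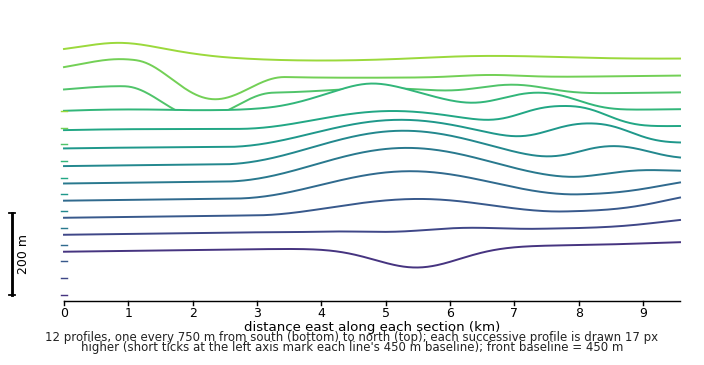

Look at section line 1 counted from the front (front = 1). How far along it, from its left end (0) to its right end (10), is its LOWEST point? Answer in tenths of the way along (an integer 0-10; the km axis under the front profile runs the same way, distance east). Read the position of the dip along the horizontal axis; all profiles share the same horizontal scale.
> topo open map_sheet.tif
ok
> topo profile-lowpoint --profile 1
6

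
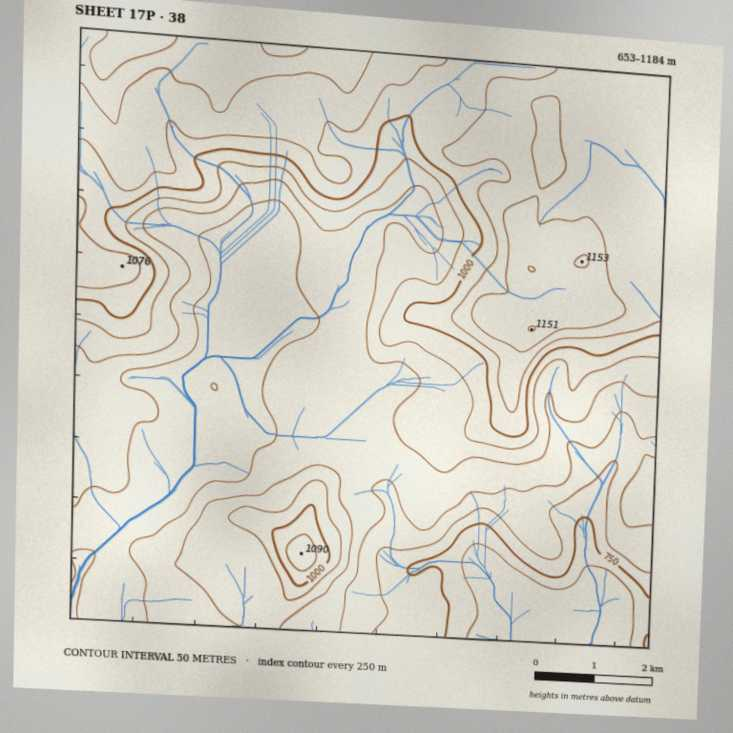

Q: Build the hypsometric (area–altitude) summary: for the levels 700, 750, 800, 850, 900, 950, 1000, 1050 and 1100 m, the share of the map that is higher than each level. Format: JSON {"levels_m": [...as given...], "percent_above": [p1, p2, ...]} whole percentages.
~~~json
{"levels_m": [700, 750, 800, 850, 900, 950, 1000, 1050, 1100], "percent_above": [96, 94, 91, 74, 54, 42, 35, 26, 9]}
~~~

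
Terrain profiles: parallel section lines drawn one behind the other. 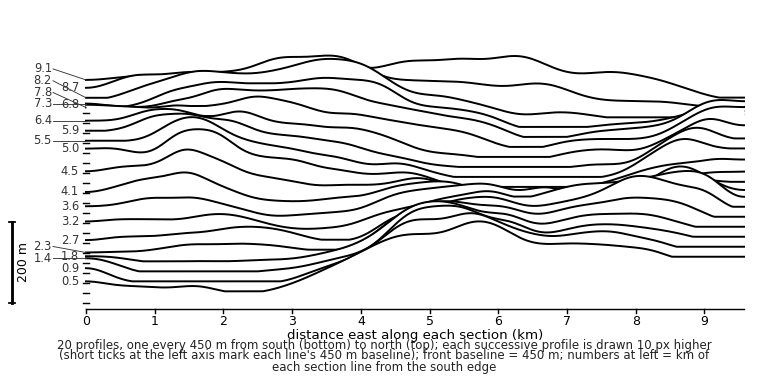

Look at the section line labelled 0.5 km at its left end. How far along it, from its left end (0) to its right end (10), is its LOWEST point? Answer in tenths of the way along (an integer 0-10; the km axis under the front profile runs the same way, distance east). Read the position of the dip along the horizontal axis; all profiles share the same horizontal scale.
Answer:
2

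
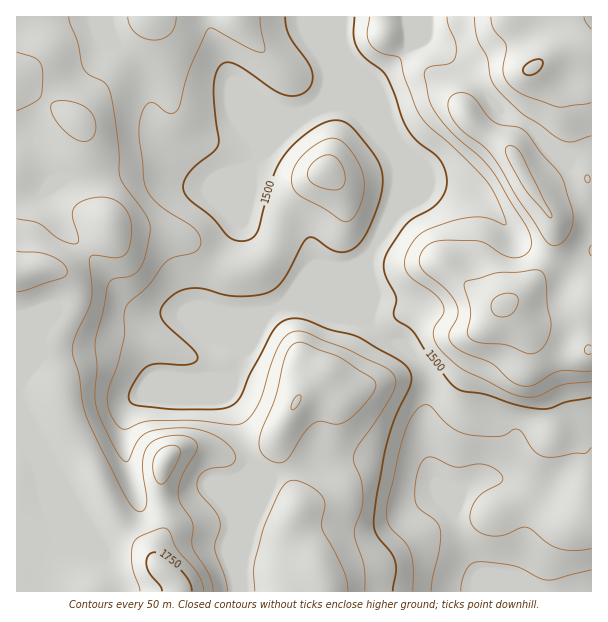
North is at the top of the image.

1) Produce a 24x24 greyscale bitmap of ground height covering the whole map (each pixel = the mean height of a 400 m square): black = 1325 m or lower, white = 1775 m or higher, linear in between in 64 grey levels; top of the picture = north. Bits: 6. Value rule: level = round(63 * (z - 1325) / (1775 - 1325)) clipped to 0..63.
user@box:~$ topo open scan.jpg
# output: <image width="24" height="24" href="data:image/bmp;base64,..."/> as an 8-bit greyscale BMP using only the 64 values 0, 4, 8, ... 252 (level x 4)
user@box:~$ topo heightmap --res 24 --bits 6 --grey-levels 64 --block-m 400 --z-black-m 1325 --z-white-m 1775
<image width="24" height="24" href="data:image/bmp;base64,Qk12BgAAAAAAADYEAAAoAAAAGAAAABgAAAABAAgAAAAAAEACAAATCwAAEwsAAAABAAAAAAAAAAAAAAEBAQACAgIAAwMDAAQEBAAFBQUABgYGAAcHBwAICAgACQkJAAoKCgALCwsADAwMAA0NDQAODg4ADw8PABAQEAAREREAEhISABMTEwAUFBQAFRUVABYWFgAXFxcAGBgYABkZGQAaGhoAGxsbABwcHAAdHR0AHh4eAB8fHwAgICAAISEhACIiIgAjIyMAJCQkACUlJQAmJiYAJycnACgoKAApKSkAKioqACsrKwAsLCwALS0tAC4uLgAvLy8AMDAwADExMQAyMjIAMzMzADQ0NAA1NTUANjY2ADc3NwA4ODgAOTk5ADo6OgA7OzsAPDw8AD09PQA+Pj4APz8/AEBAQABBQUEAQkJCAENDQwBEREQARUVFAEZGRgBHR0cASEhIAElJSQBKSkoAS0tLAExMTABNTU0ATk5OAE9PTwBQUFAAUVFRAFJSUgBTU1MAVFRUAFVVVQBWVlYAV1dXAFhYWABZWVkAWlpaAFtbWwBcXFwAXV1dAF5eXgBfX18AYGBgAGFhYQBiYmIAY2NjAGRkZABlZWUAZmZmAGdnZwBoaGgAaWlpAGpqagBra2sAbGxsAG1tbQBubm4Ab29vAHBwcABxcXEAcnJyAHNzcwB0dHQAdXV1AHZ2dgB3d3cAeHh4AHl5eQB6enoAe3t7AHx8fAB9fX0Afn5+AH9/fwCAgIAAgYGBAIKCggCDg4MAhISEAIWFhQCGhoYAh4eHAIiIiACJiYkAioqKAIuLiwCMjIwAjY2NAI6OjgCPj48AkJCQAJGRkQCSkpIAk5OTAJSUlACVlZUAlpaWAJeXlwCYmJgAmZmZAJqamgCbm5sAnJycAJ2dnQCenp4An5+fAKCgoAChoaEAoqKiAKOjowCkpKQApaWlAKampgCnp6cAqKioAKmpqQCqqqoAq6urAKysrACtra0Arq6uAK+vrwCwsLAAsbGxALKysgCzs7MAtLS0ALW1tQC2trYAt7e3ALi4uAC5ubkAurq6ALu7uwC8vLwAvb29AL6+vgC/v78AwMDAAMHBwQDCwsIAw8PDAMTExADFxcUAxsbGAMfHxwDIyMgAycnJAMrKygDLy8sAzMzMAM3NzQDOzs4Az8/PANDQ0ADR0dEA0tLSANPT0wDU1NQA1dXVANbW1gDX19cA2NjYANnZ2QDa2toA29vbANzc3ADd3d0A3t7eAN/f3wDg4OAA4eHhAOLi4gDj4+MA5OTkAOXl5QDm5uYA5+fnAOjo6ADp6ekA6urqAOvr6wDs7OwA7e3tAO7u7gDv7+8A8PDwAPHx8QDy8vIA8/PzAPT09AD19fUA9vb2APf39wD4+PgA+fn5APr6+gD7+/sA/Pz8AP39/QD+/v4A////AMDAxMTI5PjcpJiksLSkgGhIJBAMDAwMCMDAwMDI6OS8nJikrKyUfGRELBgUFBwgIMDAwMDI0NCwnJScqKCMdFA4LCQsLCg0PMDAwMjAvMSomJSYqKCQeEgsJCQwNDA4QMDAwMiwvMSglJSYnJSMeFAsJCQoLDQ4QMDAxMCgwNiwnJiYmIyEeFg0LDAwOEBERMDAxKyIoLSolIygpJSQgGQ8OEBERExUTMDEwJRwbGxsaHSYsKSklHRMSFRQVFxgWMDEvJBsXFxcXGSIrLCsoIhcVGRwhJB8dMDAtJR4ZGRgXFx4pKykjHRcZISUpLCkpMDAtJR8cGhcXFxkjIRwZFxcgKS4vLywsMDAvJyAbFxcXFxcYFxcXGBoeKDI0MS0tNDIxKiIeGRgZGhkXFxcXGBwiKzE0MSwrODYyKykkHhwcHRwYFxcXGiIqLCssLCsoMjAuMC8nIiAbGhsaGBoYGCAnJyYjJy0oLSwuMi8nIR0YFxobGx8cFxkdICAhLTMrKyssLSkhGxgXFxkeIyUfFxcYGx0nNDEtLCorKiUeGhgXFxgfKCcfGBcXGyIwNC4tKyssKyUeHBoYFxcZISIaFxcbIy0zMC0tLC0vLCQfHhwYFxcXGBkXFxsjLjAtLjAxLi0tKSQgIB0YFxcYFxcXFx8pLywuNDU1LywpJiQiIR0YGBscGBcXGiIoKSw1Ojg2LSsnJSQlJCAbHR8aFxcaICEkJy41OTk3KSkmJCUoJyIgIh4YFxcdJCAiKTE2NjY2A=="/>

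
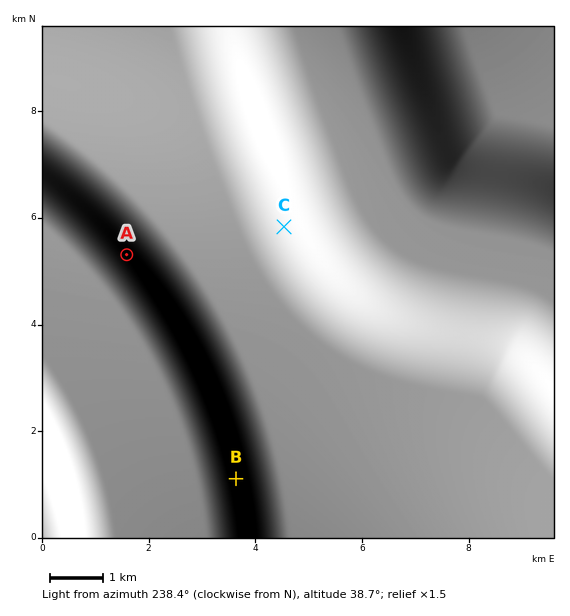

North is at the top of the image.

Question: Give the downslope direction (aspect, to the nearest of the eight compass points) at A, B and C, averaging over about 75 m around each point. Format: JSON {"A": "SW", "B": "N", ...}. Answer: {"A": "NE", "B": "E", "C": "SW"}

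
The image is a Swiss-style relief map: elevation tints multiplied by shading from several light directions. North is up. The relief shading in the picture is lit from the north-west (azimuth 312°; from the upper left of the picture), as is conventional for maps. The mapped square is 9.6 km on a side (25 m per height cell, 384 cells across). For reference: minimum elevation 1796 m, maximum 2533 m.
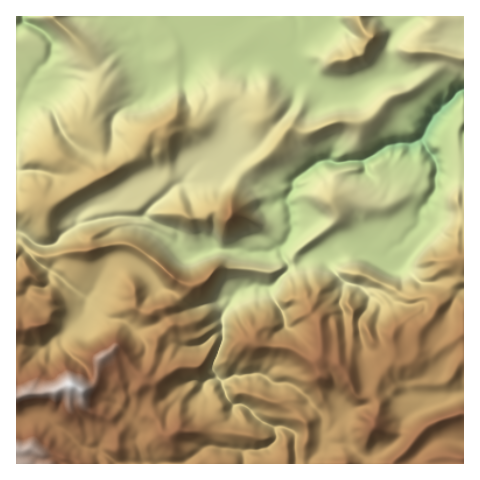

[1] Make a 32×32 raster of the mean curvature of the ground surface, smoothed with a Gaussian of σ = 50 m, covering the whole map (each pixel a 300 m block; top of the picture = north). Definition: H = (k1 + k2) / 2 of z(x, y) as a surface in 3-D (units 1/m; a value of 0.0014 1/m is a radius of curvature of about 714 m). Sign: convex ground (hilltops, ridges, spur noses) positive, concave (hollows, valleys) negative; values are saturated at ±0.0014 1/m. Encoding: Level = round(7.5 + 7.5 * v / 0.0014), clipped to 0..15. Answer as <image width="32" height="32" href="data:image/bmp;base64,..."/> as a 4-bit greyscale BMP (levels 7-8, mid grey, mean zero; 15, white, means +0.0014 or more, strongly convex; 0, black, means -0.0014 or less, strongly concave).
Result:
<image width="32" height="32" href="data:image/bmp;base64,Qk12AgAAAAAAAHYAAAAoAAAAIAAAACAAAAABAAQAAAAAAAACAAATCwAAEwsAABAAAAAAAAAAAAAAABEREQAiIiIAMzMzAERERABVVVUAZmZmAHd3dwCIiIgAmZmZAKqqqgC7u7sAzMzMAN3d3QDu7u4A////AIiJl2dmV1iaWJl2jGWcSaurhlZ7aKhUVYlLxmWHNNJTWFSGeWWuy5vIAaWGj7a9ZVRJerZqakeUYqq2hX11Nu+mh5VXZ1hHsV3bWGSYZWUkq83qWYqDck7ZI1paiGZ4hmtch2iZrKgRIYhtbVeXhmqUOT/Id1i/LIZVu5lXiahaYyV1z2eENR/dzmqHWoeWiM6DU2gVmrkLumFch2rJt2poxGdlfWavCbukrJRnW6tZeNd2eMXaISNnS6qKs1Ro2GaFZmf0B/8UQgu8gga6pnW/F5doct9/x62laGr+MTl4s7hmRkzgBNh1ZzVGU2Ze3HIL79z6NGQSVlbFZ2d3RWoasW1mU0NiiTaVbHV3eHRbiZQzRUas/Z/YdYSaZmdnOYnJNHmmfFl/k3V3yJqodV1qeuc1eWZWOkaFm7mYeYdrRlZt9kaHd2eGZUm5Z3eIV3mqlX2mdXd3jHhxIyipl2laqUdmqLZmd2bJaFrEFVSZWKOpZ5vJiGd2i7tFp4iEqVmJmFiZ3Ip2impo/tt3kZtnWJmEQ15Yh4mkhEVKpXgMd2aImHZIV5mKhod2Zr6nkId2aJh3d2eXWHZ2VVZUinmHd3mHd4hndmZndv11ZVV5eVaqdneId3d3d3h6+Dvsuakax3d3h3d3iIh3VF82p2ZG6kZ3eIeHd3iId2XzNlmI"/>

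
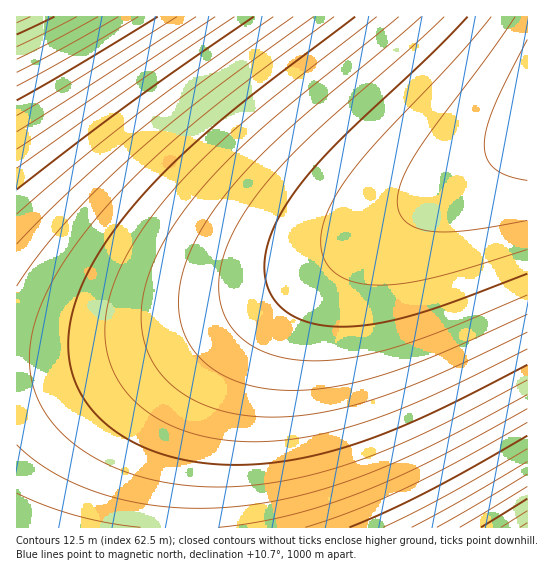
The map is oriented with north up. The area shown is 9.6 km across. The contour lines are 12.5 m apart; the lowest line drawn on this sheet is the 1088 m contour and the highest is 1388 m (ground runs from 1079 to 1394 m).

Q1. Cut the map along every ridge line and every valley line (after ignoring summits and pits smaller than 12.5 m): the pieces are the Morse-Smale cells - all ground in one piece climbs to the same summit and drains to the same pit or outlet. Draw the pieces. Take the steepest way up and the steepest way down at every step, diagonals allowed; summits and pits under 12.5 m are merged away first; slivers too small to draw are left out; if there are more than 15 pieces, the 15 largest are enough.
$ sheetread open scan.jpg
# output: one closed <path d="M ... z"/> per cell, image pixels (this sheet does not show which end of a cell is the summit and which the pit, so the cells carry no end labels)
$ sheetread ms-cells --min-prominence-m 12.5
<path d="M527 16l-510 0-1 346 22 1 28-3 51-9 64-19 50-20 91-47 203-125 3-3z"/><path d="M527 137l-197 126-44 33-34 33-29 38-24 50-14 52-4 36 1 23 346-1z"/><path d="M349 249l-60 35-43 21-65 27-48 15-42 9-37 5-37 2-1 164 165 1 3-50 8-40 12-35 19-36 21-29 31-33 31-25z"/>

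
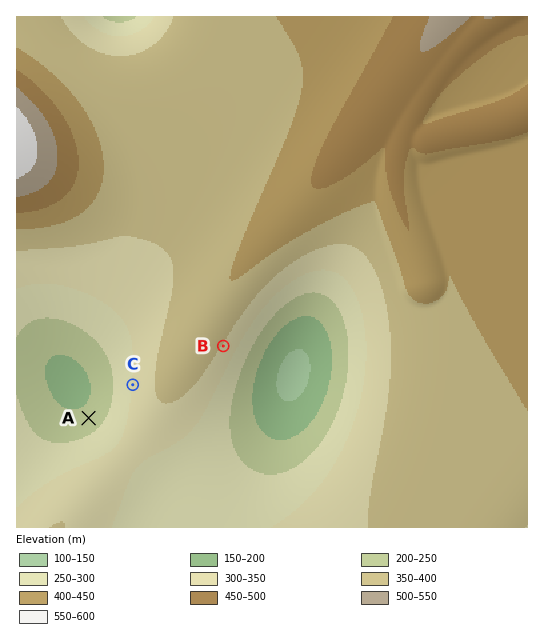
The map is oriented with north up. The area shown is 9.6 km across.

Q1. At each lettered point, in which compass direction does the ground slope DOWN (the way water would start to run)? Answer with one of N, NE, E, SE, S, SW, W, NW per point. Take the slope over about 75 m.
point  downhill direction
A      NW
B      SE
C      W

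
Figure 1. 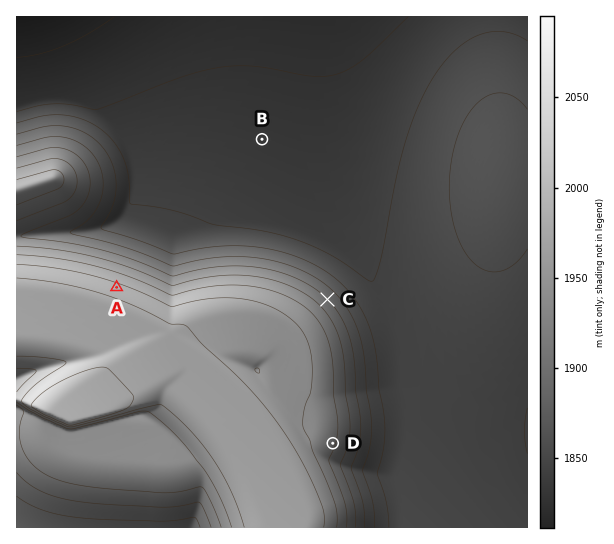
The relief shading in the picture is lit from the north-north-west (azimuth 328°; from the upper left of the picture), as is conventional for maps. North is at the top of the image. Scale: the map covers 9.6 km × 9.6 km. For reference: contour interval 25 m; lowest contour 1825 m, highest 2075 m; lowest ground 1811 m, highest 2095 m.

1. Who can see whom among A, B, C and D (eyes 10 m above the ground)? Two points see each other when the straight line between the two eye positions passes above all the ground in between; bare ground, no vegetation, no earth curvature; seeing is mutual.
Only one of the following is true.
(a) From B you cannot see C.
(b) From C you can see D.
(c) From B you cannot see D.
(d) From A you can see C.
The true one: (c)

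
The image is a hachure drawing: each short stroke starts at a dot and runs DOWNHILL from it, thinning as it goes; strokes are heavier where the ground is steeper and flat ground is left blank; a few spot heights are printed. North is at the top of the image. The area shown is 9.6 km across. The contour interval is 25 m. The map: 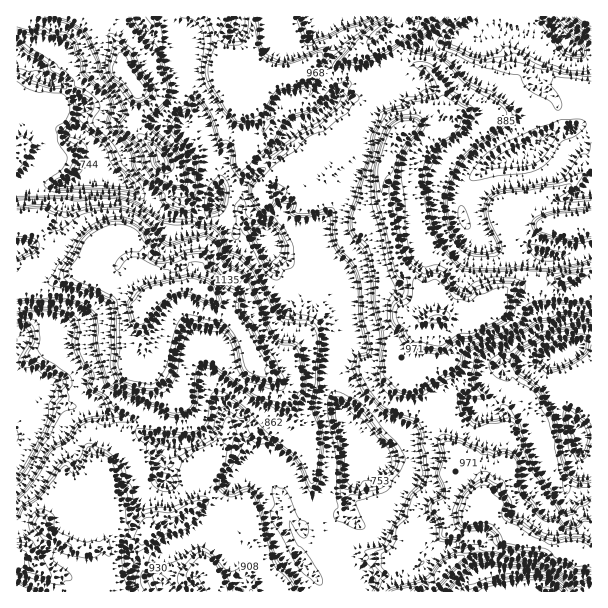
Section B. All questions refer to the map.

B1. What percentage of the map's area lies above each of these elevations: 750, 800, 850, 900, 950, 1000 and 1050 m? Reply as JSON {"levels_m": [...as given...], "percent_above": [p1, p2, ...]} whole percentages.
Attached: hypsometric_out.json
{"levels_m": [750, 800, 850, 900, 950, 1000, 1050], "percent_above": [92, 86, 64, 38, 30, 11, 7]}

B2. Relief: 635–1140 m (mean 885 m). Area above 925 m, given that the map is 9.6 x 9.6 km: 31.1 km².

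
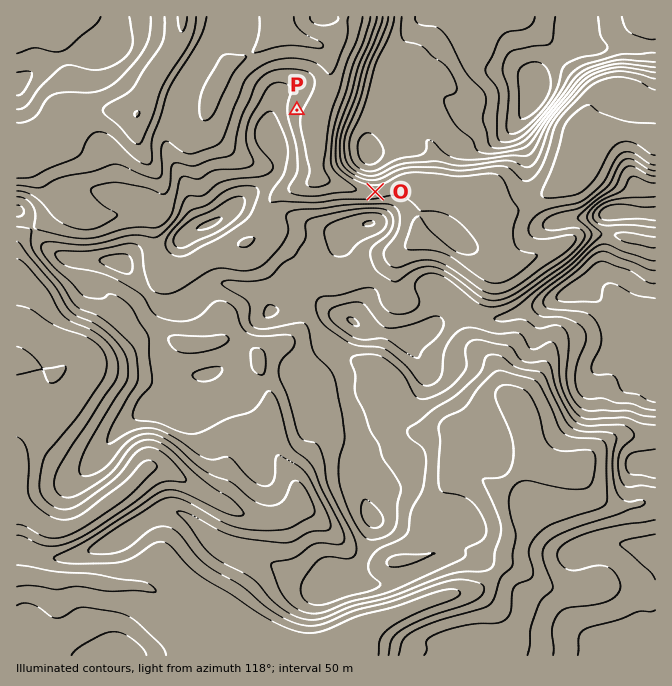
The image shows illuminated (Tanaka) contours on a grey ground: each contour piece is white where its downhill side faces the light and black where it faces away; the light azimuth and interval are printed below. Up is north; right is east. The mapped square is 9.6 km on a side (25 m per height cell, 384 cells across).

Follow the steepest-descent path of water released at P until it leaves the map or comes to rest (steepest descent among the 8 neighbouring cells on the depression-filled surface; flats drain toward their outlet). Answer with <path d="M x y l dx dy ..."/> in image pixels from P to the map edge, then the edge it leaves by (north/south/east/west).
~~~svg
<path d="M297 110l3 2 17 0 11-24 0-8 2-2 0-16-2-2 0-3-1-4-9-8-3-2-3 0-2-1-3 0-2-2-3 0-14-7-3-3-1 0-7-7 0-6"/>
exit: north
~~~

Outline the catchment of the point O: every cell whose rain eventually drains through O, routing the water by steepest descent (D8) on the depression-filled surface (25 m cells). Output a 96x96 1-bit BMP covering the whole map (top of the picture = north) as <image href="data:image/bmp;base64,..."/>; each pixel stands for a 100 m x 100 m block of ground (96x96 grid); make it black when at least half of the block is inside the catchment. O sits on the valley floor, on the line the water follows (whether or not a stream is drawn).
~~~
<image width="96" height="96" href="data:image/bmp;base64,Qk2+BAAAAAAAAD4AAAAoAAAAYAAAAGAAAAABAAEAAAAAAIAEAAATCwAAEwsAAAIAAAAAAAAA////AAAAAAAAAAAAAAAAAAAAAAAAAAAAAAAAAAAAAAAAAAAAAAAAAAAAAAAAAAAAAAAAAAAAAAAAAAAAAAAAAAAAAAAAAAAAAAAAAAAAAAAAAAAAAAAAAAAAAAAAAAAAAAAAAAAAAAAAAAAAAAAAAAAAAAAAAAAAAAAAAAAAAAAAAAAAAAAAAAAAAAAAAAAAAAAAAAAAAAAAAAAAAAAAAAAAAAAAAAAAAAAAAAAAAAAAAAAAAAAAAAAAAAAAAAAAAAAAAAAAAAAAAAAAAAAAAAAAAAAAAAAAAAAAAAAAAAAAAAAAAAAAAAAAAAAAAAAAAAAAAAAAAAAAAAAAAAAAAAAAAAAAAAAAAAAAAAAAAAAAAAAAAAAAAAAAAAAAAAAAAAAAAAAAAAAAAAAAAAAAAAAAAAAAAAAAAAAAAAAAAAAAAAAAAAAAAAAAAAAAAAAAAAAAAAAAAAAAAAAAAAAAAAAAAAAAAAAAAAAAAAAAAAAAAAAAAAAAAAAAAAAAAAAAAAAAAAAAAAAAAAAAAAAAAAAAAAAAAAAAAAAAAAAAAAAAAAAAAAAAAAAAAAAAAAAAAAAAAAAAAAAAAAAAAAAAAAAAAAAAAAAAAAAAAAAAAAAAAAAAAAAAAAAAAAAAAAAAAAAAAAAAAAAAAAAAAAAAAAAAAAAAAAAAAAAAAAAAAAAAAAAAAAAAAAAAAAAAAAAAAAAAAAAAAAAAAAAAAAAAAAAAAAAAAAAAAAAAAAAAAAAAAAAAAAAAAAAAAAAAAAAAAAAAAAAAAAAAAAAAAAAB+AAAAAAAAAAAAAAf/AAAAAAAAAAAAAA//gAAAAAAAAAAAAD//w/gAAAAAAAAAAH//x/+AAAAAAAAAAP//3//gAAAAAAAAAP/////4AAAAAAAAAP/////+AAAAAAAAAP//////AAAAAAAAAH//////gAAAAAAAAH//////wAAAAAAAAH//////4AAAAAAAAD//////4AAAAAAAAD//////4AAAAAAAAB//////4AAAAAAAAB//////4AAAAAAAAAf/////4AAAAAAAAAD///+H4AAAAAAAAAD///8AAAAAAAAAAAD///4AAAAAAAAAAAD///4AAAAAAAAAAAD///4AAAAAAAAAAAD///4AAAAAAAAAAAD///4AAAAAAAAAAAD///4AAAAAAAAAAAD///4AAAAAAAAAAAH///4AAAAAAAAAAAH///4AAAAAAAAAAAH///wAAAAAAAAAAAH///gAAAAAAAAAAAH///gAAAAAAAAAAAH///gAAAAAAAAAAAD///wAAAAAAAAAAAD///wAAAAAAAAAAAD///4AAAAAAAAAAAB///8AAAAAAAAAAAB///8AAAAAAAAAAAB///8AAAAAAAAAAAB///4AAAAAAAAAAAA///wAAAAAAAAAAAA//wAAAAAAAAAAAAA//gAAAAAAAAAAAAAf/AAAAAAAAAAAAAAP/AAAAAAAAAAAAAAP+AAAAAAAAAAAAAAH+AAAAAAAAAAAAAAD+AAAAAAAAAAAAAABgAAAAA="/>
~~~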